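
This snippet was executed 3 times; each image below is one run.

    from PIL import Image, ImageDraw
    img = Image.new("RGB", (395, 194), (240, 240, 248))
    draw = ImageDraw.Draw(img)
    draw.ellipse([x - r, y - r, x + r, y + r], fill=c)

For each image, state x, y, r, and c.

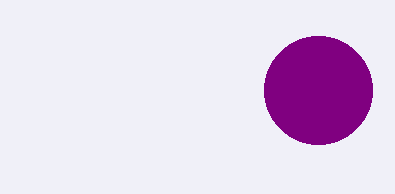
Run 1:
x = 318
y = 90
r = 54
c = 'purple'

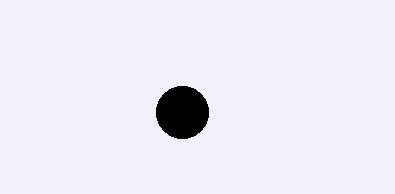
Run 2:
x = 182, y = 112, r = 26, c = 'black'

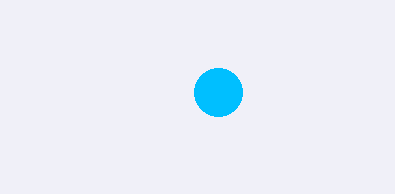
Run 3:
x = 218
y = 92
r = 24
c = 'deepskyblue'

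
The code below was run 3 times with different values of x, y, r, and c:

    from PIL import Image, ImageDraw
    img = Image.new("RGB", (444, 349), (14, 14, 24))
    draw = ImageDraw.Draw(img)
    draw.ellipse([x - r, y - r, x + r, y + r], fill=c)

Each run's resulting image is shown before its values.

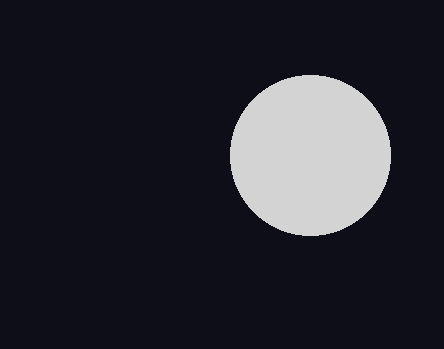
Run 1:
x = 310; y = 155; r = 80; c = 'lightgray'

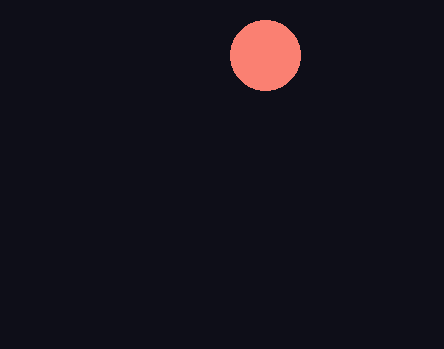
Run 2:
x = 265; y = 55; r = 35; c = 'salmon'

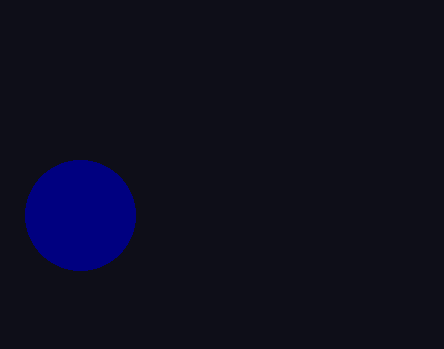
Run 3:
x = 80
y = 215
r = 55
c = 'navy'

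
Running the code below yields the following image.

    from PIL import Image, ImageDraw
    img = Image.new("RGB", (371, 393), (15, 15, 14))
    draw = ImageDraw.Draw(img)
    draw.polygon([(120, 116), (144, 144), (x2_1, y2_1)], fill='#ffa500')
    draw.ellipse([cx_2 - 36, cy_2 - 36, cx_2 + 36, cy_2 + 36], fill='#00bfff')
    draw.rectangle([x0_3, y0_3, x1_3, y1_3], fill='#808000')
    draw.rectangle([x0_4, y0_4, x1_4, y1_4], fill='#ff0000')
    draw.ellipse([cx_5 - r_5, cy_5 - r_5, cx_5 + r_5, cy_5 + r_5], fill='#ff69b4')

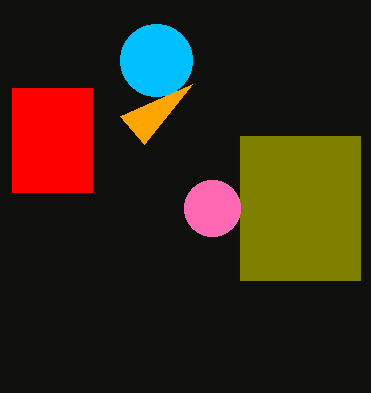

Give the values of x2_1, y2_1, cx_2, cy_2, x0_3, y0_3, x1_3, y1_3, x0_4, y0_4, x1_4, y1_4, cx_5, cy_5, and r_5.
x2_1 = 192
y2_1 = 84
cx_2 = 156
cy_2 = 60
x0_3 = 240
y0_3 = 136
x1_3 = 360
y1_3 = 280
x0_4 = 12
y0_4 = 88
x1_4 = 92
y1_4 = 192
cx_5 = 212
cy_5 = 208
r_5 = 28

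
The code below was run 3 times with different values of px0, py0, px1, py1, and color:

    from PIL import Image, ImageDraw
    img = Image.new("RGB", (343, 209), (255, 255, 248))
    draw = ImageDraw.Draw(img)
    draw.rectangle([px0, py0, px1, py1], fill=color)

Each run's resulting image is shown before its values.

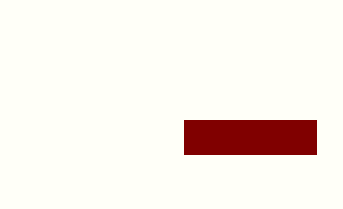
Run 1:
px0 = 184; py0 = 120; px1 = 316; py1 = 154; color = 'maroon'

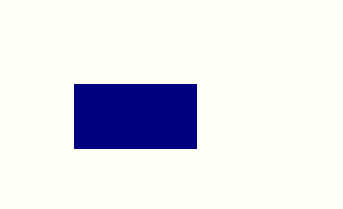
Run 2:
px0 = 74; py0 = 84; px1 = 196; py1 = 148; color = 'navy'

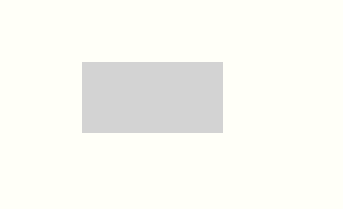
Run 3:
px0 = 82
py0 = 62
px1 = 222
py1 = 132
color = 'lightgray'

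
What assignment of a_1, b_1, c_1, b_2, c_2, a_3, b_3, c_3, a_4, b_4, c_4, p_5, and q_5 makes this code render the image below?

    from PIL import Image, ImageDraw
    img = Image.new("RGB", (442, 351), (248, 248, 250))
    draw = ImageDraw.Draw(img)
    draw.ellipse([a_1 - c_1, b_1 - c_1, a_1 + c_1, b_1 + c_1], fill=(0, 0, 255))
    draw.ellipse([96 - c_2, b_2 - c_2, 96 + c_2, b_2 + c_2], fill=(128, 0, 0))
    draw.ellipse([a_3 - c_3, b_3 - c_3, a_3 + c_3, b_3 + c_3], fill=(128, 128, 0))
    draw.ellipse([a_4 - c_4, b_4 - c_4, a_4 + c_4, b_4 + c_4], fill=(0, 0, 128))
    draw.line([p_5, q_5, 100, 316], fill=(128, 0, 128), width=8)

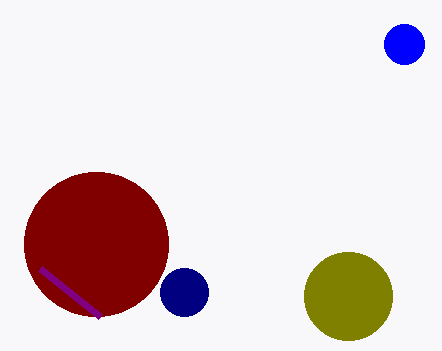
a_1 = 404, b_1 = 44, c_1 = 20, b_2 = 244, c_2 = 72, a_3 = 348, b_3 = 296, c_3 = 44, a_4 = 184, b_4 = 292, c_4 = 24, p_5 = 40, q_5 = 268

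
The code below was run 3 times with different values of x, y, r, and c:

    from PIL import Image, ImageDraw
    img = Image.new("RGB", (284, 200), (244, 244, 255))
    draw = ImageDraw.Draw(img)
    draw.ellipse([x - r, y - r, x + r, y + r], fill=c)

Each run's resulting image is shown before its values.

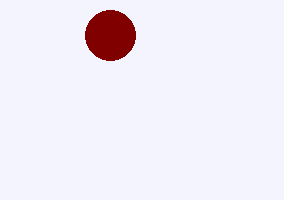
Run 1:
x = 110
y = 35
r = 25
c = 'maroon'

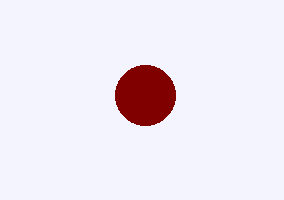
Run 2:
x = 145
y = 95
r = 30
c = 'maroon'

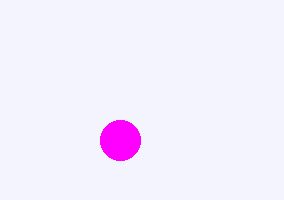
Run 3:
x = 120; y = 140; r = 20; c = 'magenta'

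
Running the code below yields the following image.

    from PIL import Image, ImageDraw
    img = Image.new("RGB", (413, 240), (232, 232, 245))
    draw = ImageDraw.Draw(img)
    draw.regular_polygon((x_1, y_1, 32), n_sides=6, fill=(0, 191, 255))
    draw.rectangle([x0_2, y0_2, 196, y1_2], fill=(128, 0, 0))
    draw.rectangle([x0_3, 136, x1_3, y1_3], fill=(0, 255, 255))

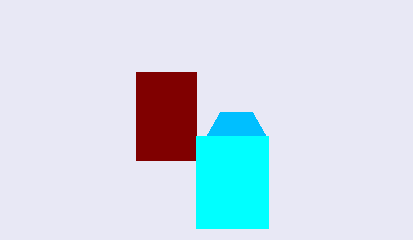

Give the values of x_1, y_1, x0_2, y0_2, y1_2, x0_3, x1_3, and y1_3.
x_1 = 236; y_1 = 140; x0_2 = 136; y0_2 = 72; y1_2 = 160; x0_3 = 196; x1_3 = 268; y1_3 = 228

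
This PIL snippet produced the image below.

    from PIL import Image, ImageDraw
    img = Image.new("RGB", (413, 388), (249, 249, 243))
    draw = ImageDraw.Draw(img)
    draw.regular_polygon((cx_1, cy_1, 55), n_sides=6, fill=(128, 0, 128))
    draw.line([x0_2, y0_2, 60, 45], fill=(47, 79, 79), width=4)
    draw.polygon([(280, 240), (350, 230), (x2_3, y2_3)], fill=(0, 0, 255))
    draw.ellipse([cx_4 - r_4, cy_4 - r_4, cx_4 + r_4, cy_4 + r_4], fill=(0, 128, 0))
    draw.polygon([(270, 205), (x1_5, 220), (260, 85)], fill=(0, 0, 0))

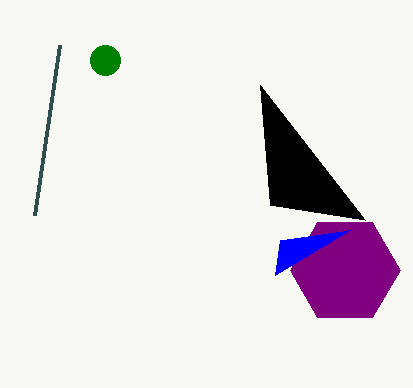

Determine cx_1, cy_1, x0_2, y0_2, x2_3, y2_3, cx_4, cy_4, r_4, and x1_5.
cx_1 = 345; cy_1 = 270; x0_2 = 35; y0_2 = 215; x2_3 = 275; y2_3 = 275; cx_4 = 105; cy_4 = 60; r_4 = 15; x1_5 = 365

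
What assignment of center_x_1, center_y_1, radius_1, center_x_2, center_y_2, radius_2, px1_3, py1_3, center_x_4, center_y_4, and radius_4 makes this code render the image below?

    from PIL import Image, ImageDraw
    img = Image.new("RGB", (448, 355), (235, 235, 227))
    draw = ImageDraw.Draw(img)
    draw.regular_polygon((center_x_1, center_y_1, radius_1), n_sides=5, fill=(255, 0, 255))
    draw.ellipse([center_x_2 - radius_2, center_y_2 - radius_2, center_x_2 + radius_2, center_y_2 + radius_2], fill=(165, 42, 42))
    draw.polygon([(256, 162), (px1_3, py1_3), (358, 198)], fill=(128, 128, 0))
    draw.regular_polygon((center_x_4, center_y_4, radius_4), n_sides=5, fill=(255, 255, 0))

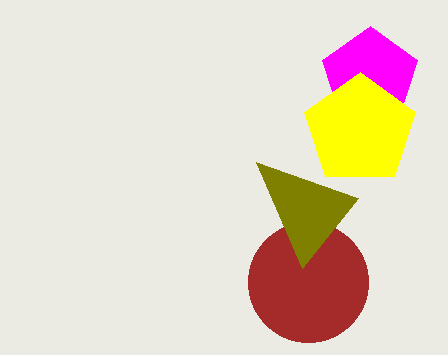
center_x_1 = 370; center_y_1 = 76; radius_1 = 50; center_x_2 = 308; center_y_2 = 282; radius_2 = 60; px1_3 = 302; py1_3 = 268; center_x_4 = 360; center_y_4 = 130; radius_4 = 58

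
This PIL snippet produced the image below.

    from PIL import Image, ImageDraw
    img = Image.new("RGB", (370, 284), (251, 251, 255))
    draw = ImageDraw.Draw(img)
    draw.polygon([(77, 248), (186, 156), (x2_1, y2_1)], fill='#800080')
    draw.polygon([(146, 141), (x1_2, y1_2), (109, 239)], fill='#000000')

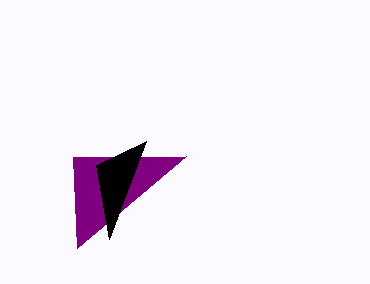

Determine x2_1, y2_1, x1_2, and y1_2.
x2_1 = 73; y2_1 = 157; x1_2 = 96; y1_2 = 165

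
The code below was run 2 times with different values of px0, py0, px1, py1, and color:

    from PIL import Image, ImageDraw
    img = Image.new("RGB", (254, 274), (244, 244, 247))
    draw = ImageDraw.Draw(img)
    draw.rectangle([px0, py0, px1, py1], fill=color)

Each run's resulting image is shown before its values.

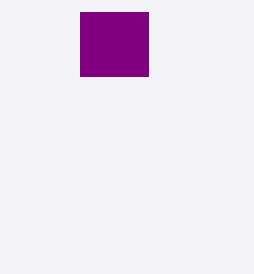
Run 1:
px0 = 80; py0 = 12; px1 = 148; py1 = 76; color = 'purple'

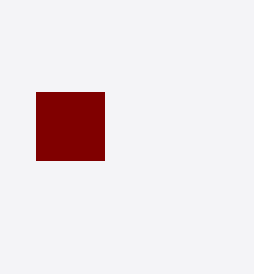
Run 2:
px0 = 36, py0 = 92, px1 = 104, py1 = 160, color = 'maroon'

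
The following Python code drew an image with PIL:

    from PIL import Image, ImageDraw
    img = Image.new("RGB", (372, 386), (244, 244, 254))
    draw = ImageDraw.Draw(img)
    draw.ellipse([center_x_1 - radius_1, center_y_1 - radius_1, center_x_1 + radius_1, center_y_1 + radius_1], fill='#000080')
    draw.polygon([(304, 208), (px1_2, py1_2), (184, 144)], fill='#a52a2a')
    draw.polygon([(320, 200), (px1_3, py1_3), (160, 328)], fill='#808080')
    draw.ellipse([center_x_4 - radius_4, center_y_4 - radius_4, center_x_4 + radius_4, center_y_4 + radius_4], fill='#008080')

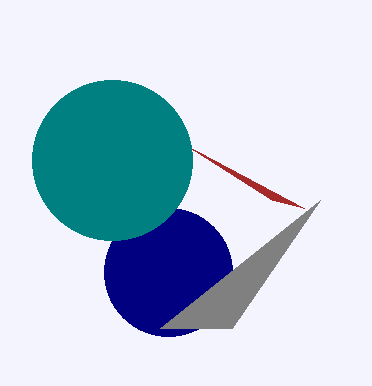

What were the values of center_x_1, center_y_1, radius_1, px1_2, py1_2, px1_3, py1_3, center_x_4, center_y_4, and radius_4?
center_x_1 = 168; center_y_1 = 272; radius_1 = 64; px1_2 = 272; py1_2 = 200; px1_3 = 232; py1_3 = 328; center_x_4 = 112; center_y_4 = 160; radius_4 = 80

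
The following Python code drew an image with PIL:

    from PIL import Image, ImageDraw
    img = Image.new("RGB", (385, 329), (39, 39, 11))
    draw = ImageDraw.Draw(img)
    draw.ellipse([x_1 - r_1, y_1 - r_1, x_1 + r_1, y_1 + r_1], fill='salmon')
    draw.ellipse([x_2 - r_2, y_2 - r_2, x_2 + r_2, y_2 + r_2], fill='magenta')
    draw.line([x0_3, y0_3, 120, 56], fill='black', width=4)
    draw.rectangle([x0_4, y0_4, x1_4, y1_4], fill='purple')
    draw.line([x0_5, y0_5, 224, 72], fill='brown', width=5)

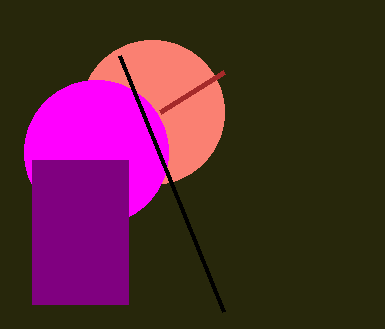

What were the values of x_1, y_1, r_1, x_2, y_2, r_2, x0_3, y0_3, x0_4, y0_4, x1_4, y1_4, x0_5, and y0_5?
x_1 = 152; y_1 = 112; r_1 = 72; x_2 = 96; y_2 = 152; r_2 = 72; x0_3 = 224; y0_3 = 312; x0_4 = 32; y0_4 = 160; x1_4 = 128; y1_4 = 304; x0_5 = 160; y0_5 = 112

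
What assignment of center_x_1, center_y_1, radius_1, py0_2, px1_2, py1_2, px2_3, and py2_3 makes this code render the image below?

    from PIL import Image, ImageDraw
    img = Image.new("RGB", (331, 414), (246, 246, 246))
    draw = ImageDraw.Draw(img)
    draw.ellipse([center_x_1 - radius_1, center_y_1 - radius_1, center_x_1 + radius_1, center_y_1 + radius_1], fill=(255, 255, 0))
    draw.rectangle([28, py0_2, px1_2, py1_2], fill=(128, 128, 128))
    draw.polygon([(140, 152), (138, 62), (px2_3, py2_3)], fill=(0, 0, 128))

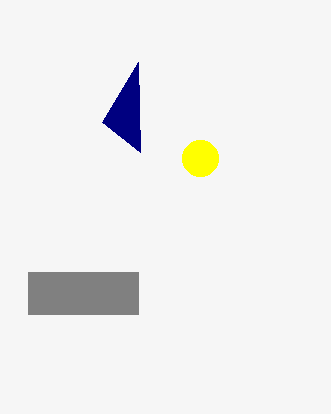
center_x_1 = 200
center_y_1 = 158
radius_1 = 18
py0_2 = 272
px1_2 = 138
py1_2 = 314
px2_3 = 102
py2_3 = 122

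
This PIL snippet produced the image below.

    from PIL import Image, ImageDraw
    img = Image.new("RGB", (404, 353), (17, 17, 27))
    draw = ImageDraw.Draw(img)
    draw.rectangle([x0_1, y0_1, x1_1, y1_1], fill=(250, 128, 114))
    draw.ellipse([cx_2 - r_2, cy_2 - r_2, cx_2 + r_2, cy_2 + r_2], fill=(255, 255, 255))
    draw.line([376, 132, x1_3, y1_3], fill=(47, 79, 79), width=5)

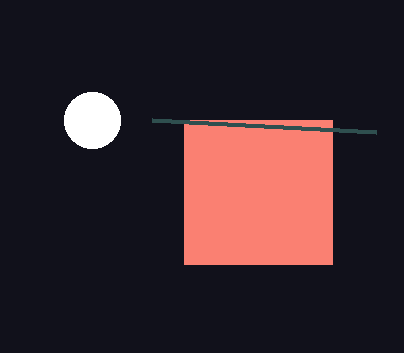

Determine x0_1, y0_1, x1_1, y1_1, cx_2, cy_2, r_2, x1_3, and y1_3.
x0_1 = 184, y0_1 = 120, x1_1 = 332, y1_1 = 264, cx_2 = 92, cy_2 = 120, r_2 = 28, x1_3 = 152, y1_3 = 120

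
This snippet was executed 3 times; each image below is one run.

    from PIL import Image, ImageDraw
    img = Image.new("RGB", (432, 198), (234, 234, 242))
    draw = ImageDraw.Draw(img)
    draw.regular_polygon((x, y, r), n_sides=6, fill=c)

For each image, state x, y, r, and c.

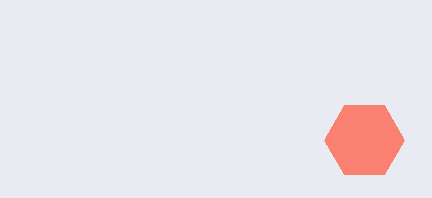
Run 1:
x = 364, y = 140, r = 40, c = 'salmon'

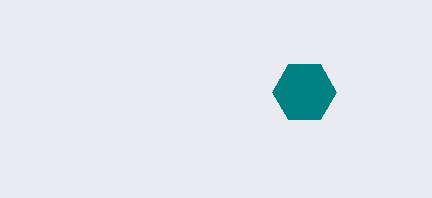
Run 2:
x = 304
y = 92
r = 32
c = 'teal'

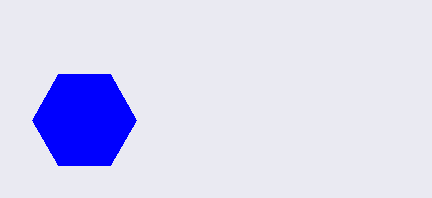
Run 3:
x = 84
y = 120
r = 52
c = 'blue'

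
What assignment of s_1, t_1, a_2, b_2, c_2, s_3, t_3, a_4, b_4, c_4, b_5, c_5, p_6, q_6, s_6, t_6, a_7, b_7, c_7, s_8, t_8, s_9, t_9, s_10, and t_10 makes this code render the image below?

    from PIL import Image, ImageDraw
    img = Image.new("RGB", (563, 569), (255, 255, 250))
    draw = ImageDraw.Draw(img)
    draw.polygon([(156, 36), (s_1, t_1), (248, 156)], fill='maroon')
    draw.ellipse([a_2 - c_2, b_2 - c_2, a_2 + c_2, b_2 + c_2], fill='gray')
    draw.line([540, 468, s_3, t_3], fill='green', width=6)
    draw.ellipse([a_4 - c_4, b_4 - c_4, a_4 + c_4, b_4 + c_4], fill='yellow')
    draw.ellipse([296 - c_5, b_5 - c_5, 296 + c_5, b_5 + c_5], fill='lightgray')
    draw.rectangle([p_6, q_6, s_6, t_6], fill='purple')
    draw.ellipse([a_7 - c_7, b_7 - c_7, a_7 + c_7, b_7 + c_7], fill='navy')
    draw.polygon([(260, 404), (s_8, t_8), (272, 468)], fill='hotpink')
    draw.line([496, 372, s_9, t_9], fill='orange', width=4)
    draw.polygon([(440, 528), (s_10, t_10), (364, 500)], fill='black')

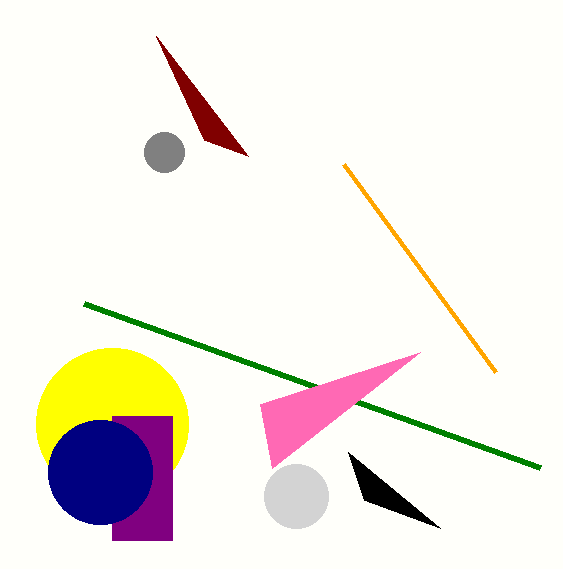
s_1 = 204; t_1 = 140; a_2 = 164; b_2 = 152; c_2 = 20; s_3 = 84; t_3 = 304; a_4 = 112; b_4 = 424; c_4 = 76; b_5 = 496; c_5 = 32; p_6 = 112; q_6 = 416; s_6 = 172; t_6 = 540; a_7 = 100; b_7 = 472; c_7 = 52; s_8 = 420; t_8 = 352; s_9 = 344; t_9 = 164; s_10 = 348; t_10 = 452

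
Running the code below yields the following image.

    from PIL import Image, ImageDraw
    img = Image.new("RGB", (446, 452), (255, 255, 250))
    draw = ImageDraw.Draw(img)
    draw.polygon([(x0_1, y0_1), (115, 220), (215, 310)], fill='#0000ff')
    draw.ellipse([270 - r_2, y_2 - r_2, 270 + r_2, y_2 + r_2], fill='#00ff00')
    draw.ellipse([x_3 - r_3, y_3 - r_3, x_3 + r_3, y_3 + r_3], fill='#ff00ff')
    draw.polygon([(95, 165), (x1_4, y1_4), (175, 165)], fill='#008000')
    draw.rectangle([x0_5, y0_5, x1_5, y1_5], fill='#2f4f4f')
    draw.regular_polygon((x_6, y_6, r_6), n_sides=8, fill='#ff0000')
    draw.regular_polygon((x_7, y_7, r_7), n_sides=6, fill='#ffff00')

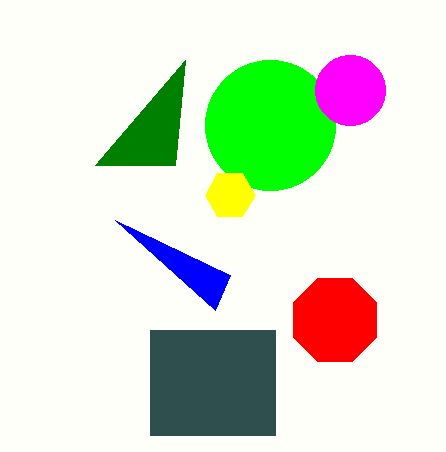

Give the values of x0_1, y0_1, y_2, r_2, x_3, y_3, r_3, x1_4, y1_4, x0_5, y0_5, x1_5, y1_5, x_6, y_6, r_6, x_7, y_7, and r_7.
x0_1 = 230
y0_1 = 275
y_2 = 125
r_2 = 65
x_3 = 350
y_3 = 90
r_3 = 35
x1_4 = 185
y1_4 = 60
x0_5 = 150
y0_5 = 330
x1_5 = 275
y1_5 = 435
x_6 = 335
y_6 = 320
r_6 = 45
x_7 = 230
y_7 = 195
r_7 = 25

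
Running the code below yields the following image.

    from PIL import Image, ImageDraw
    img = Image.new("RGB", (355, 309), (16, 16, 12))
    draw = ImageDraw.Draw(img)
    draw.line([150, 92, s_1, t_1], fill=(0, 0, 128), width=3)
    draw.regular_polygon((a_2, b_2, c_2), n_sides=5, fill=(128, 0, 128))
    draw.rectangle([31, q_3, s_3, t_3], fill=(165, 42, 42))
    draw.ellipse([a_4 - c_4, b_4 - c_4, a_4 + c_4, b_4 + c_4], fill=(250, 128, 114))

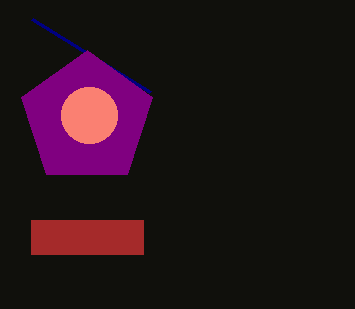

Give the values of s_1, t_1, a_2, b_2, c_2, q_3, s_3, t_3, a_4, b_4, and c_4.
s_1 = 32; t_1 = 19; a_2 = 87; b_2 = 119; c_2 = 69; q_3 = 220; s_3 = 143; t_3 = 254; a_4 = 89; b_4 = 115; c_4 = 28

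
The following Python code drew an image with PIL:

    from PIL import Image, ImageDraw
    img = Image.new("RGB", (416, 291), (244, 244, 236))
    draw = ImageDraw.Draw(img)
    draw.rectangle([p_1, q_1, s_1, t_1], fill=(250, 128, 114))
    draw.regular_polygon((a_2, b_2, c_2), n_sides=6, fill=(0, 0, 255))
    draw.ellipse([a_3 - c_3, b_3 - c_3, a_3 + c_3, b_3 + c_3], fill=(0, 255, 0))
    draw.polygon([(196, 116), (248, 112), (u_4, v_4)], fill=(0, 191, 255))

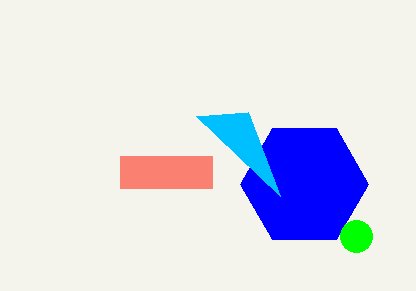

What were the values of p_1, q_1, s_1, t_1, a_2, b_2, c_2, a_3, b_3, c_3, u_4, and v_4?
p_1 = 120, q_1 = 156, s_1 = 212, t_1 = 188, a_2 = 304, b_2 = 184, c_2 = 64, a_3 = 356, b_3 = 236, c_3 = 16, u_4 = 280, v_4 = 196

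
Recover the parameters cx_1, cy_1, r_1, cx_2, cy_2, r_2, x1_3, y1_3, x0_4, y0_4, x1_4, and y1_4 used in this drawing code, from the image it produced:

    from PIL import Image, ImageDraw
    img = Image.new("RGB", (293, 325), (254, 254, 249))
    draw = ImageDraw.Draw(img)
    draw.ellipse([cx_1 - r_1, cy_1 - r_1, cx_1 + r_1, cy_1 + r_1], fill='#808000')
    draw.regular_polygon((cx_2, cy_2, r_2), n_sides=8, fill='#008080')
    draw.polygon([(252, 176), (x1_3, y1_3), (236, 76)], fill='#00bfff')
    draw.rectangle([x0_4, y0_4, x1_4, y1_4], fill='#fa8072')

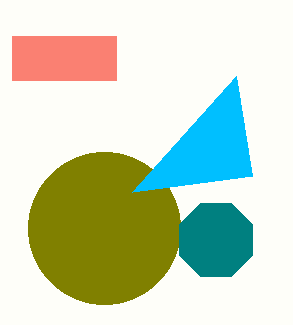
cx_1 = 104; cy_1 = 228; r_1 = 76; cx_2 = 216; cy_2 = 240; r_2 = 40; x1_3 = 132; y1_3 = 192; x0_4 = 12; y0_4 = 36; x1_4 = 116; y1_4 = 80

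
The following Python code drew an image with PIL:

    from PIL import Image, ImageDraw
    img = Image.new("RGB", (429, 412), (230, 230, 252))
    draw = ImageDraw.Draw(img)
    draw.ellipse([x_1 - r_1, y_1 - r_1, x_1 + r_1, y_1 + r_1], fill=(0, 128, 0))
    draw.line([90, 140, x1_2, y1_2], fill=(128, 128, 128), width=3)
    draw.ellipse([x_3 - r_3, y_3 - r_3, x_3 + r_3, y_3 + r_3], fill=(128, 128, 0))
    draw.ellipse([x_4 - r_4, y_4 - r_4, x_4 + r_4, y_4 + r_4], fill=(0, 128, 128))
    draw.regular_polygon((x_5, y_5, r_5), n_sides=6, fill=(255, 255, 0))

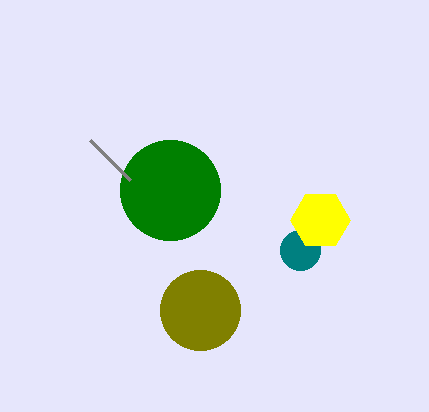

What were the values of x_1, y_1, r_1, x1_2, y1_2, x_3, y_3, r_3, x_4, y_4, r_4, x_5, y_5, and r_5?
x_1 = 170
y_1 = 190
r_1 = 50
x1_2 = 130
y1_2 = 180
x_3 = 200
y_3 = 310
r_3 = 40
x_4 = 300
y_4 = 250
r_4 = 20
x_5 = 320
y_5 = 220
r_5 = 30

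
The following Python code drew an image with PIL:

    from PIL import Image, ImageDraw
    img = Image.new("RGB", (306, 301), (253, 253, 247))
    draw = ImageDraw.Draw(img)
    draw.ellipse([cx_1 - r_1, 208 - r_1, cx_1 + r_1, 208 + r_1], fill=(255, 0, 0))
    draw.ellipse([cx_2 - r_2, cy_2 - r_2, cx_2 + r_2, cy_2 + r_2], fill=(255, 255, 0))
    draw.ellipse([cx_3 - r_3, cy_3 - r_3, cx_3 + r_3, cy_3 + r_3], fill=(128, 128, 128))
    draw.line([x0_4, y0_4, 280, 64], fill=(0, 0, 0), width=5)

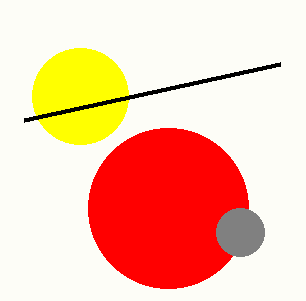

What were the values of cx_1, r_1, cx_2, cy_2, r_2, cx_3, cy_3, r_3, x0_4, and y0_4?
cx_1 = 168
r_1 = 80
cx_2 = 80
cy_2 = 96
r_2 = 48
cx_3 = 240
cy_3 = 232
r_3 = 24
x0_4 = 24
y0_4 = 120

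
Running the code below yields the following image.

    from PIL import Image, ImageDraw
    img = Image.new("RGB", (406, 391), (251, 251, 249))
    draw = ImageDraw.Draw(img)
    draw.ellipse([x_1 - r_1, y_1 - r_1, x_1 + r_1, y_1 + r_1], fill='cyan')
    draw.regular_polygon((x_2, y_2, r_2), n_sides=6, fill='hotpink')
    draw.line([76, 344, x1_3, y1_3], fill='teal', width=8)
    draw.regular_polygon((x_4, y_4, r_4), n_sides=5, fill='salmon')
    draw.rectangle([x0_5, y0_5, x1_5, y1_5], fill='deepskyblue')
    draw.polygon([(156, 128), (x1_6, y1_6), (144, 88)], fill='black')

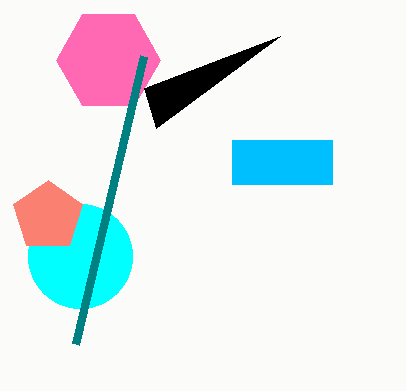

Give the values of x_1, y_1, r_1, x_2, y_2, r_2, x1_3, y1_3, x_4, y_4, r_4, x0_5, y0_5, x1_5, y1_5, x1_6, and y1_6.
x_1 = 80, y_1 = 256, r_1 = 52, x_2 = 108, y_2 = 60, r_2 = 52, x1_3 = 144, y1_3 = 56, x_4 = 48, y_4 = 216, r_4 = 36, x0_5 = 232, y0_5 = 140, x1_5 = 332, y1_5 = 184, x1_6 = 280, y1_6 = 36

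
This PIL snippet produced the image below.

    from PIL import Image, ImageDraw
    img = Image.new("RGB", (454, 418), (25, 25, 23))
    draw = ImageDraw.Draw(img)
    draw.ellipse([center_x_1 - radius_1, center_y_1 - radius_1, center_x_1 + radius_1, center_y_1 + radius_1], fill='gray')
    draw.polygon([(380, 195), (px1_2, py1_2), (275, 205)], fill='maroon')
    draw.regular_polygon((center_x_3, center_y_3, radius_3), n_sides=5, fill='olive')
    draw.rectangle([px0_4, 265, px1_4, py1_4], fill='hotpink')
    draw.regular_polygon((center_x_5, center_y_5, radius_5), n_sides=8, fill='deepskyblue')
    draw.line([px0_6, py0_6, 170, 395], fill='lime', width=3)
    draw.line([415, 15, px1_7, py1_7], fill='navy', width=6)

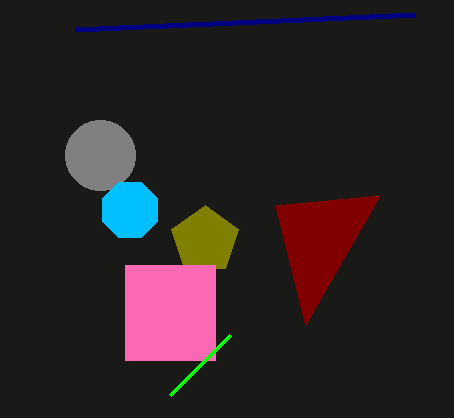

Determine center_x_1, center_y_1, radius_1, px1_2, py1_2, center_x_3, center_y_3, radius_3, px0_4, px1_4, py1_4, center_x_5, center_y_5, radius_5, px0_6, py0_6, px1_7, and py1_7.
center_x_1 = 100
center_y_1 = 155
radius_1 = 35
px1_2 = 305
py1_2 = 325
center_x_3 = 205
center_y_3 = 240
radius_3 = 35
px0_4 = 125
px1_4 = 215
py1_4 = 360
center_x_5 = 130
center_y_5 = 210
radius_5 = 30
px0_6 = 230
py0_6 = 335
px1_7 = 75
py1_7 = 30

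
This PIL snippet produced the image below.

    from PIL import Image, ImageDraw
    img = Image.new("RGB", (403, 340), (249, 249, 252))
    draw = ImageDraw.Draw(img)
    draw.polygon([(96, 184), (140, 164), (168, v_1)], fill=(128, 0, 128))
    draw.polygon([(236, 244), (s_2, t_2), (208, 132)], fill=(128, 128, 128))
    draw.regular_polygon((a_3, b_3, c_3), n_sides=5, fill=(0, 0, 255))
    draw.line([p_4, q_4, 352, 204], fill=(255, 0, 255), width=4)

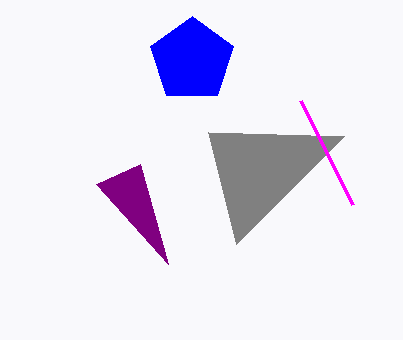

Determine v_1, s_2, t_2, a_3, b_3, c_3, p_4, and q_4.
v_1 = 264; s_2 = 344; t_2 = 136; a_3 = 192; b_3 = 60; c_3 = 44; p_4 = 300; q_4 = 100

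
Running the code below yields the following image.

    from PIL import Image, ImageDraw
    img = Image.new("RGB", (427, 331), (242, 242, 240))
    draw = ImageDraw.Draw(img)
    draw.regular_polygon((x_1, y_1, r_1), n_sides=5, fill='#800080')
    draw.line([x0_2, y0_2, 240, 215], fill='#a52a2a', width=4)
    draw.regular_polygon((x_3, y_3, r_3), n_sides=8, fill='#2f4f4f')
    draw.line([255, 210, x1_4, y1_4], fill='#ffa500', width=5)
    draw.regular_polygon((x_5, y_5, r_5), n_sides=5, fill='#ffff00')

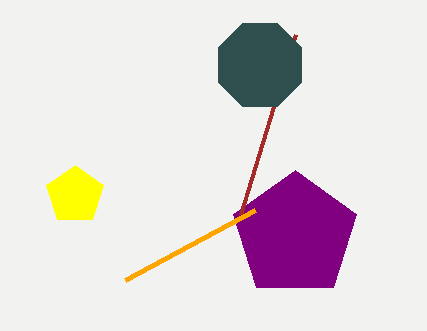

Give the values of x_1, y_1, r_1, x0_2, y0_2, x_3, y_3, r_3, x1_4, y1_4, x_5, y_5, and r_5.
x_1 = 295
y_1 = 235
r_1 = 65
x0_2 = 295
y0_2 = 35
x_3 = 260
y_3 = 65
r_3 = 45
x1_4 = 125
y1_4 = 280
x_5 = 75
y_5 = 195
r_5 = 30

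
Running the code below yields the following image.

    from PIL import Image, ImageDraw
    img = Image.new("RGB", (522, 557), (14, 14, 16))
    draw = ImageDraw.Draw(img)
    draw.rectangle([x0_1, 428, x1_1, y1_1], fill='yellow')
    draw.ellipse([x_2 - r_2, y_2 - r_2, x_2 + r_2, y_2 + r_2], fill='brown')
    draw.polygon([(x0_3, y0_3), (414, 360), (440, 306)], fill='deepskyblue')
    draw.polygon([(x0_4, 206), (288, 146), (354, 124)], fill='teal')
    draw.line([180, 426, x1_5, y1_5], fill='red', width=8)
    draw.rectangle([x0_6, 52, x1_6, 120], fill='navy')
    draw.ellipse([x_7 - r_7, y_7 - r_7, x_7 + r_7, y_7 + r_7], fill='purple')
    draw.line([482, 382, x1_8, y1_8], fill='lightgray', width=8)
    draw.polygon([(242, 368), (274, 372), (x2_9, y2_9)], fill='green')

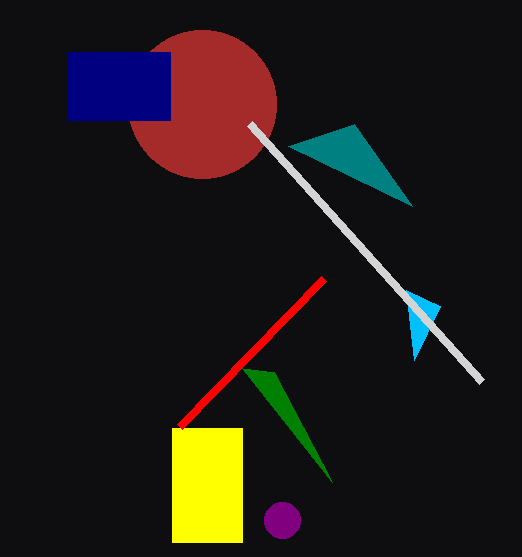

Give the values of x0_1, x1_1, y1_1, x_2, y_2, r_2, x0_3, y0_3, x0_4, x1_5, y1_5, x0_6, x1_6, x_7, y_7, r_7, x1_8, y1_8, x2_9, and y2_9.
x0_1 = 172; x1_1 = 242; y1_1 = 542; x_2 = 202; y_2 = 104; r_2 = 74; x0_3 = 406; y0_3 = 290; x0_4 = 412; x1_5 = 324; y1_5 = 278; x0_6 = 68; x1_6 = 170; x_7 = 282; y_7 = 520; r_7 = 18; x1_8 = 250; y1_8 = 124; x2_9 = 332; y2_9 = 482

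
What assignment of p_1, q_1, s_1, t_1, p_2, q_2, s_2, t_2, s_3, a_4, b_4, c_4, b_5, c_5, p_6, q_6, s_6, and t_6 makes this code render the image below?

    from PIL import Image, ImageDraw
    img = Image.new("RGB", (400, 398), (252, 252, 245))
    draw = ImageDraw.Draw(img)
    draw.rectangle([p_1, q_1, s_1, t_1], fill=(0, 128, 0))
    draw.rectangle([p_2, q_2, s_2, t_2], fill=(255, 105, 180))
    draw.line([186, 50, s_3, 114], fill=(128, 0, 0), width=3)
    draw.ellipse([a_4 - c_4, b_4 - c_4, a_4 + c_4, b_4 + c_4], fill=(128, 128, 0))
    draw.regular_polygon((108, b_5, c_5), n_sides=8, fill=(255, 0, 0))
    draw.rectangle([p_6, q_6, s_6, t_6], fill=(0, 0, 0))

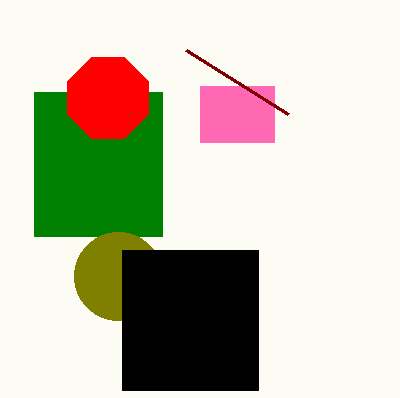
p_1 = 34, q_1 = 92, s_1 = 162, t_1 = 236, p_2 = 200, q_2 = 86, s_2 = 274, t_2 = 142, s_3 = 288, a_4 = 118, b_4 = 276, c_4 = 44, b_5 = 98, c_5 = 44, p_6 = 122, q_6 = 250, s_6 = 258, t_6 = 390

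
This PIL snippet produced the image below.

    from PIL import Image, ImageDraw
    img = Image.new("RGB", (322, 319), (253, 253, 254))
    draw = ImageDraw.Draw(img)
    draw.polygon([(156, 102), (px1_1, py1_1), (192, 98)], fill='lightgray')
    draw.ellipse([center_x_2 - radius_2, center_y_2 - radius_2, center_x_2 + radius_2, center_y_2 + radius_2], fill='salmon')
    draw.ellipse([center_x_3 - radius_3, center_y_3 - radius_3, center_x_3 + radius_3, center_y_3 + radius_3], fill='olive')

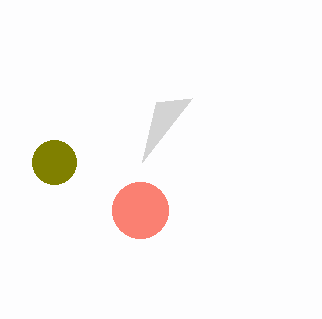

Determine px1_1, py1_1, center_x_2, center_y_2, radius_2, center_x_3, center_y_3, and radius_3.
px1_1 = 142, py1_1 = 162, center_x_2 = 140, center_y_2 = 210, radius_2 = 28, center_x_3 = 54, center_y_3 = 162, radius_3 = 22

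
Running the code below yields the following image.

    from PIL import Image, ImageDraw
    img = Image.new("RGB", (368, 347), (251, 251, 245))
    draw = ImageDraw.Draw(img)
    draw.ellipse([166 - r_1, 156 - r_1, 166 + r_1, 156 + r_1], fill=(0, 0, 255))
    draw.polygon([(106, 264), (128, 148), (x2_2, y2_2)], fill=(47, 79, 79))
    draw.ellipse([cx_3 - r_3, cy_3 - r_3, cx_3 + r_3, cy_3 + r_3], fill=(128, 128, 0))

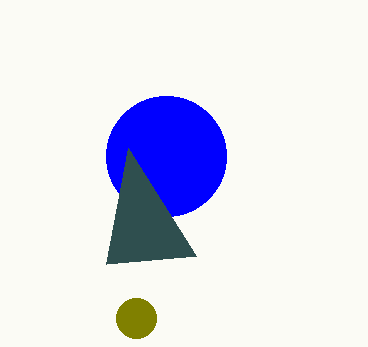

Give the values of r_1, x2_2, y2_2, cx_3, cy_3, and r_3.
r_1 = 60; x2_2 = 196; y2_2 = 256; cx_3 = 136; cy_3 = 318; r_3 = 20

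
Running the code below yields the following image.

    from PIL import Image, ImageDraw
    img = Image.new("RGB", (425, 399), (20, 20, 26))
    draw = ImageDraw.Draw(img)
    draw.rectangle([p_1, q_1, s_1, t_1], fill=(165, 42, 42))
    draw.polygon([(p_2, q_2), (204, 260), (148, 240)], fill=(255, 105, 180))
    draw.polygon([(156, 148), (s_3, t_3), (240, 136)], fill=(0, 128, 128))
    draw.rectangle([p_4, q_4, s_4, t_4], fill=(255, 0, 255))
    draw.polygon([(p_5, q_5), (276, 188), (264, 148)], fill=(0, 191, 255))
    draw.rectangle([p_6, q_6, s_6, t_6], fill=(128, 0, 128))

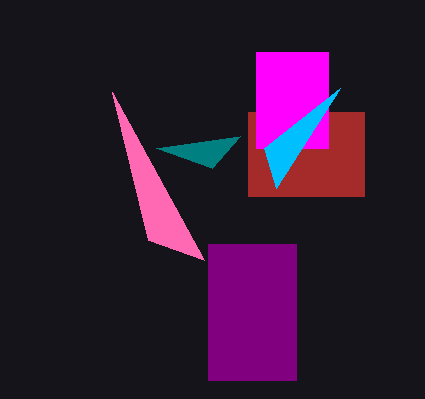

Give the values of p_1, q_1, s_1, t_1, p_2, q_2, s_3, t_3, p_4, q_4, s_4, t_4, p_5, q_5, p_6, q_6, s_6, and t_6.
p_1 = 248; q_1 = 112; s_1 = 364; t_1 = 196; p_2 = 112; q_2 = 92; s_3 = 212; t_3 = 168; p_4 = 256; q_4 = 52; s_4 = 328; t_4 = 148; p_5 = 340; q_5 = 88; p_6 = 208; q_6 = 244; s_6 = 296; t_6 = 380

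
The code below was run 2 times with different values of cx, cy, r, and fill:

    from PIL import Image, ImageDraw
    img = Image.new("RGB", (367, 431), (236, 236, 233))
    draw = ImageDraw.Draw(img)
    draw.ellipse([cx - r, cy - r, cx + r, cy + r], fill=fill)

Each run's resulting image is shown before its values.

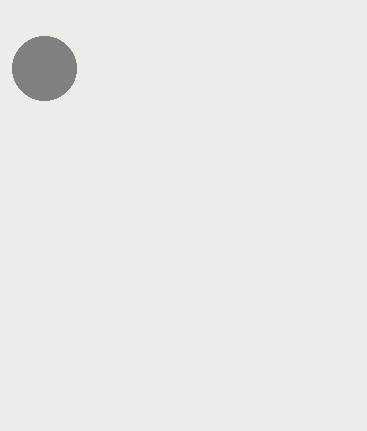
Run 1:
cx = 44, cy = 68, r = 32, fill = 'gray'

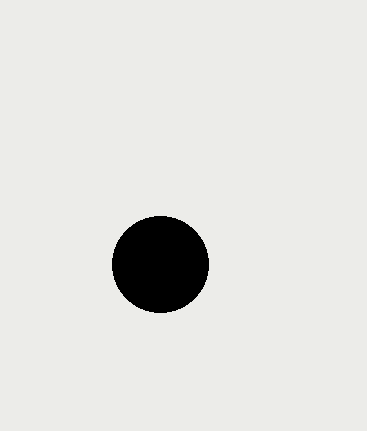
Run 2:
cx = 160
cy = 264
r = 48
fill = 'black'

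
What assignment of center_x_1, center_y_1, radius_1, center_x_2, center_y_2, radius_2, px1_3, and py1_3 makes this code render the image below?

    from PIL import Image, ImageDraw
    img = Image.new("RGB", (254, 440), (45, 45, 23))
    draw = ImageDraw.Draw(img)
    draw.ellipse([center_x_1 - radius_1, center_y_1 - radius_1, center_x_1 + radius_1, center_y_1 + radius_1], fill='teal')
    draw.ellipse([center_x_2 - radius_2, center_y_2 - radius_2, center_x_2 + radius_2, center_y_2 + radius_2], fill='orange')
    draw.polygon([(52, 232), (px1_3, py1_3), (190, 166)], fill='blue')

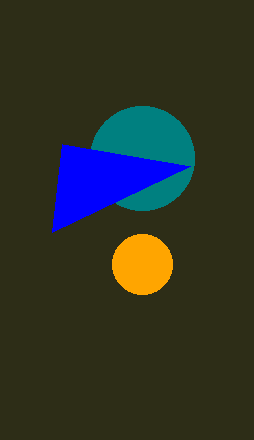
center_x_1 = 142
center_y_1 = 158
radius_1 = 52
center_x_2 = 142
center_y_2 = 264
radius_2 = 30
px1_3 = 62
py1_3 = 144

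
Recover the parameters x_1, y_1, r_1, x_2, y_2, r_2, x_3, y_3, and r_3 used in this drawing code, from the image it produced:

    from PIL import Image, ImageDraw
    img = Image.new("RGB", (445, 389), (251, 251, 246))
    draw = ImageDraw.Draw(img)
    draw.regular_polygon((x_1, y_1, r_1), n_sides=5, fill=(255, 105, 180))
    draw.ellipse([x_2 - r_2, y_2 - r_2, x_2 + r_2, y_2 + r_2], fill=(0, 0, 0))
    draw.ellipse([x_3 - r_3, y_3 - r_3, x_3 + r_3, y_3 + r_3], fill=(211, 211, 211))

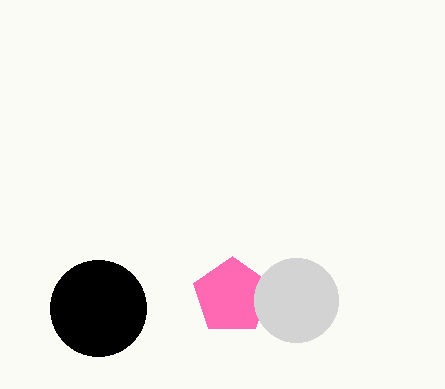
x_1 = 232, y_1 = 296, r_1 = 40, x_2 = 98, y_2 = 308, r_2 = 48, x_3 = 296, y_3 = 300, r_3 = 42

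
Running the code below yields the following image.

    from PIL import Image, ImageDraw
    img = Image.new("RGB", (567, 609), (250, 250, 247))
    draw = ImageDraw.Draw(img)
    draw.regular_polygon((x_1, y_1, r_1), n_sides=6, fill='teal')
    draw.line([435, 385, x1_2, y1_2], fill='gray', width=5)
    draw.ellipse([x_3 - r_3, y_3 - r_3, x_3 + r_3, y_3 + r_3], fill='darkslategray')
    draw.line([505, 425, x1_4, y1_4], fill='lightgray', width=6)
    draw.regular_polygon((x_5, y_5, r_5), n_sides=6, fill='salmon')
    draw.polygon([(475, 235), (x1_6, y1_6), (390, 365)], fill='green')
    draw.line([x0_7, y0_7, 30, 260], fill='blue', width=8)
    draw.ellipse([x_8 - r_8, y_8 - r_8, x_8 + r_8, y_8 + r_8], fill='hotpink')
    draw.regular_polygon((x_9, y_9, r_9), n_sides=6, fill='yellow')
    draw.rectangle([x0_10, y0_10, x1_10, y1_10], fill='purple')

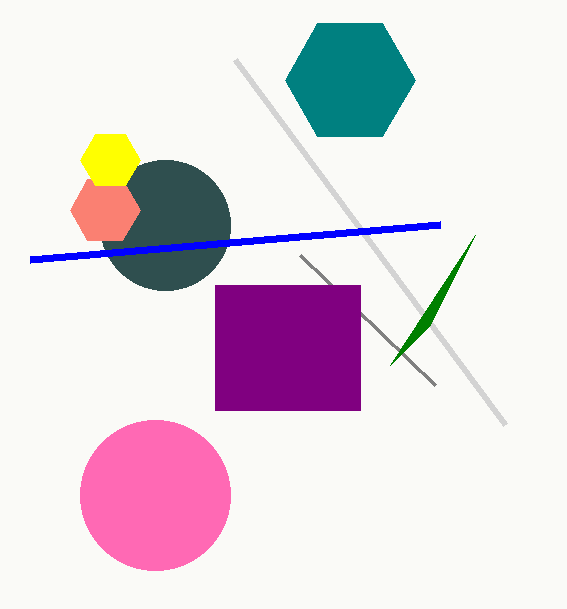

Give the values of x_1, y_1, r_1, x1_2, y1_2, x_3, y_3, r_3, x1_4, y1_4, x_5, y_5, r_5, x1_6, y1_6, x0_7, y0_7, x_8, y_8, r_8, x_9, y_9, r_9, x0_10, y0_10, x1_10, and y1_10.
x_1 = 350, y_1 = 80, r_1 = 65, x1_2 = 300, y1_2 = 255, x_3 = 165, y_3 = 225, r_3 = 65, x1_4 = 235, y1_4 = 60, x_5 = 105, y_5 = 210, r_5 = 35, x1_6 = 430, y1_6 = 325, x0_7 = 440, y0_7 = 225, x_8 = 155, y_8 = 495, r_8 = 75, x_9 = 110, y_9 = 160, r_9 = 30, x0_10 = 215, y0_10 = 285, x1_10 = 360, y1_10 = 410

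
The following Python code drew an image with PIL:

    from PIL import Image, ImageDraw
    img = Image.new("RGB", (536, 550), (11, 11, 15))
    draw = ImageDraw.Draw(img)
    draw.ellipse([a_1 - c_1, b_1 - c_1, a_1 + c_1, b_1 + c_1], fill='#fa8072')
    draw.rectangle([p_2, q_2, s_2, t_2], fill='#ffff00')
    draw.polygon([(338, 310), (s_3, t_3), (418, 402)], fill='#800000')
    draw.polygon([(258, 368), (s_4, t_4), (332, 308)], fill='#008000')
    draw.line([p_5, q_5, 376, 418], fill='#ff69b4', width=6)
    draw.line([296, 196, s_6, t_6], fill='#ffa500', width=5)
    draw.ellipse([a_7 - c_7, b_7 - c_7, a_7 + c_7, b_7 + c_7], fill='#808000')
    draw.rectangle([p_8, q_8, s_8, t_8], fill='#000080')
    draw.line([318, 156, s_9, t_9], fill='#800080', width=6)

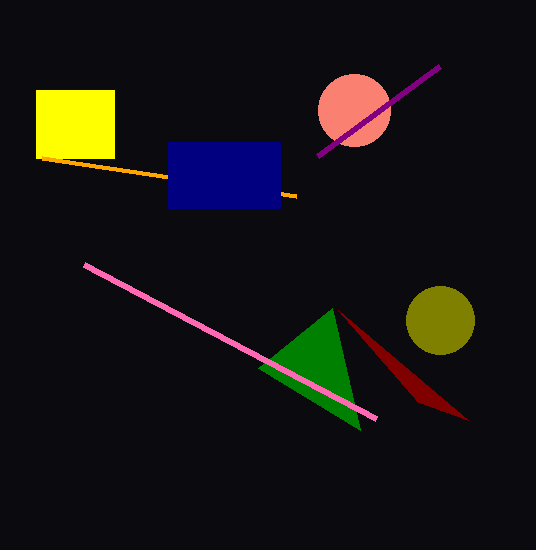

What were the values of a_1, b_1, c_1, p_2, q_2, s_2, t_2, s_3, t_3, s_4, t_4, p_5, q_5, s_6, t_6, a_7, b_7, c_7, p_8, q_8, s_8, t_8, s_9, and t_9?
a_1 = 354; b_1 = 110; c_1 = 36; p_2 = 36; q_2 = 90; s_2 = 114; t_2 = 158; s_3 = 468; t_3 = 420; s_4 = 360; t_4 = 430; p_5 = 84; q_5 = 264; s_6 = 42; t_6 = 158; a_7 = 440; b_7 = 320; c_7 = 34; p_8 = 168; q_8 = 142; s_8 = 280; t_8 = 208; s_9 = 440; t_9 = 66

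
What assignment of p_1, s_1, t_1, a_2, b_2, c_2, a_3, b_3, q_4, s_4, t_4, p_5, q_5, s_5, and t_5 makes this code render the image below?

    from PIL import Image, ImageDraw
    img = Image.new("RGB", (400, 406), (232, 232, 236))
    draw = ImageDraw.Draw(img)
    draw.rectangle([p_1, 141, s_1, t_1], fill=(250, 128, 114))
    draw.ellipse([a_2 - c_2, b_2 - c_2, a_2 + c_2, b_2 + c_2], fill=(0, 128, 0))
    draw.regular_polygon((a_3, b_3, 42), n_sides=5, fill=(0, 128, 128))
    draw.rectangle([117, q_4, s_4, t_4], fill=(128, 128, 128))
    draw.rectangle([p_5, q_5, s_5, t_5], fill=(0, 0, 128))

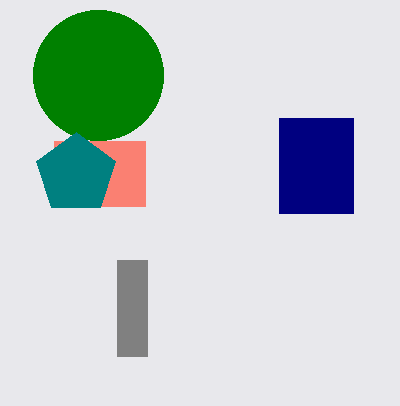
p_1 = 54, s_1 = 145, t_1 = 206, a_2 = 98, b_2 = 75, c_2 = 65, a_3 = 76, b_3 = 174, q_4 = 260, s_4 = 147, t_4 = 356, p_5 = 279, q_5 = 118, s_5 = 353, t_5 = 213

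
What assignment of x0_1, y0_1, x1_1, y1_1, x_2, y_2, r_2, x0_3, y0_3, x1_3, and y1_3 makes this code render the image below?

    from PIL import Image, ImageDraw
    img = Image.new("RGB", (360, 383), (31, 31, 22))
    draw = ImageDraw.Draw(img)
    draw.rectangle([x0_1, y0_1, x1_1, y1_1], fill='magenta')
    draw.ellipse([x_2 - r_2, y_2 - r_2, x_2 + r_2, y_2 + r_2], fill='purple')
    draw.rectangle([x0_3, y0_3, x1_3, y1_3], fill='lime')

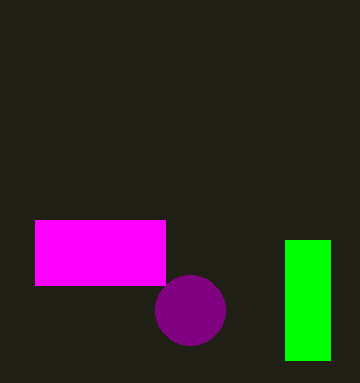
x0_1 = 35
y0_1 = 220
x1_1 = 165
y1_1 = 285
x_2 = 190
y_2 = 310
r_2 = 35
x0_3 = 285
y0_3 = 240
x1_3 = 330
y1_3 = 360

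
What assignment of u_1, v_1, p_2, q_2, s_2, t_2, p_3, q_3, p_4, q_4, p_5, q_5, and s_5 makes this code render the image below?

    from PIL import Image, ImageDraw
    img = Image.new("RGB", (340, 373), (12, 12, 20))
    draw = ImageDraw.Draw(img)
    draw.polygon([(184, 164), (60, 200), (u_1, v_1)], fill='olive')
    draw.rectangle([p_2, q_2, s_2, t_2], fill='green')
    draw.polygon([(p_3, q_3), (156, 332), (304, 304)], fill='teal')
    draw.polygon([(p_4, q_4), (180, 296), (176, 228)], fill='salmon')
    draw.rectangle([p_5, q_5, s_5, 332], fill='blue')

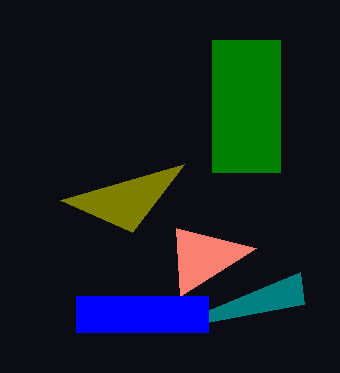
u_1 = 132
v_1 = 232
p_2 = 212
q_2 = 40
s_2 = 280
t_2 = 172
p_3 = 300
q_3 = 272
p_4 = 256
q_4 = 248
p_5 = 76
q_5 = 296
s_5 = 208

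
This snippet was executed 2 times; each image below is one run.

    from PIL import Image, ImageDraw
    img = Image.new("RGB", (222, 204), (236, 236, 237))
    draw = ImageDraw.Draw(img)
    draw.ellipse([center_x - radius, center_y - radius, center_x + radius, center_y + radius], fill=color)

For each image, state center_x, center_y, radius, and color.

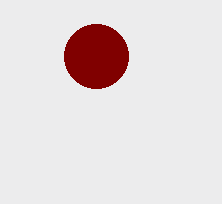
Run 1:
center_x = 96; center_y = 56; radius = 32; color = 'maroon'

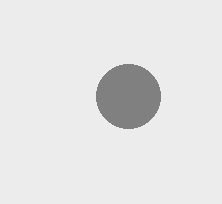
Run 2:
center_x = 128
center_y = 96
radius = 32
color = 'gray'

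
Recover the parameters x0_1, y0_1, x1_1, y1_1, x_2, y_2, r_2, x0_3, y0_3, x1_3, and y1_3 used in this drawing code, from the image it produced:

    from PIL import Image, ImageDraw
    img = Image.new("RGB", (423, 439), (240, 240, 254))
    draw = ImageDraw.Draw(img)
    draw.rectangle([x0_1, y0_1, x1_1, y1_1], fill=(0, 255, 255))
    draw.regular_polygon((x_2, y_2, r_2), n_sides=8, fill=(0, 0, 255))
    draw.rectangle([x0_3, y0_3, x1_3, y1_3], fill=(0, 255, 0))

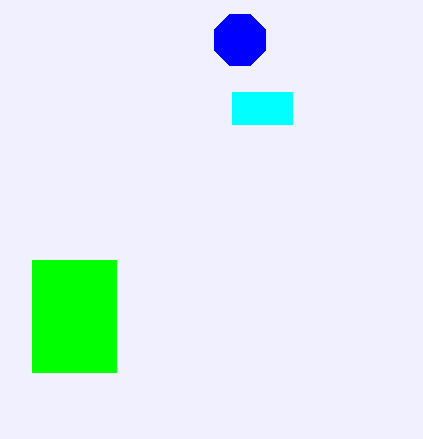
x0_1 = 232; y0_1 = 92; x1_1 = 292; y1_1 = 124; x_2 = 240; y_2 = 40; r_2 = 28; x0_3 = 32; y0_3 = 260; x1_3 = 116; y1_3 = 372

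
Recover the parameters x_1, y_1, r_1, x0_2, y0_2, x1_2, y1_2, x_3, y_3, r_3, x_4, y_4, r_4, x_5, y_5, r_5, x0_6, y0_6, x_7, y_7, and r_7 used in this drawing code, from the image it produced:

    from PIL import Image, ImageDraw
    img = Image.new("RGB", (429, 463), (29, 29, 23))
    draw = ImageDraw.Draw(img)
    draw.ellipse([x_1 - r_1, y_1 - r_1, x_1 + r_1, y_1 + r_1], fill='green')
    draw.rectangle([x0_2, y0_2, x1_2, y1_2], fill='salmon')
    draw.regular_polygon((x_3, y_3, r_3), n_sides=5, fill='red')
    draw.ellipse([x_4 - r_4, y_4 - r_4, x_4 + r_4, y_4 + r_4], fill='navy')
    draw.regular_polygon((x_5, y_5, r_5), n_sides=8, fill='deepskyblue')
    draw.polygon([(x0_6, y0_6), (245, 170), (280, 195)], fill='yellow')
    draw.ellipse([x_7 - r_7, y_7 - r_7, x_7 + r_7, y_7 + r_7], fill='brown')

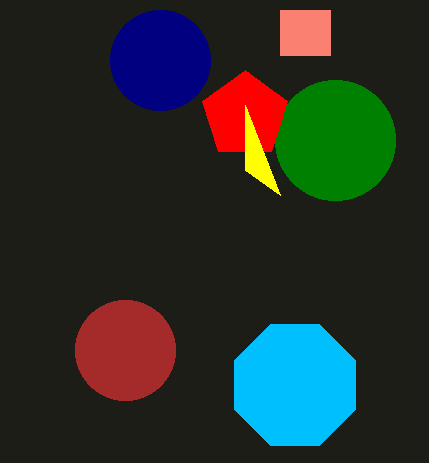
x_1 = 335; y_1 = 140; r_1 = 60; x0_2 = 280; y0_2 = 10; x1_2 = 330; y1_2 = 55; x_3 = 245; y_3 = 115; r_3 = 45; x_4 = 160; y_4 = 60; r_4 = 50; x_5 = 295; y_5 = 385; r_5 = 65; x0_6 = 245; y0_6 = 105; x_7 = 125; y_7 = 350; r_7 = 50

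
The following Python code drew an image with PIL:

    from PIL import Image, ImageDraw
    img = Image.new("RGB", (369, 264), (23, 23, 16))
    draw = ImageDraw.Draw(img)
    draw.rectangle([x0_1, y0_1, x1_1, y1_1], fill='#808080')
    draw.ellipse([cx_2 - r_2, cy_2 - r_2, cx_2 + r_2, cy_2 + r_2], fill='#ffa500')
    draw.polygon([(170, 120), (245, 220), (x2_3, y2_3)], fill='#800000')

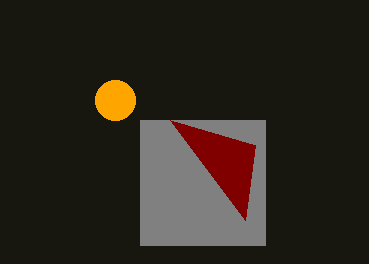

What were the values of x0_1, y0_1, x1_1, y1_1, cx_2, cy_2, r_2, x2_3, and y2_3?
x0_1 = 140, y0_1 = 120, x1_1 = 265, y1_1 = 245, cx_2 = 115, cy_2 = 100, r_2 = 20, x2_3 = 255, y2_3 = 145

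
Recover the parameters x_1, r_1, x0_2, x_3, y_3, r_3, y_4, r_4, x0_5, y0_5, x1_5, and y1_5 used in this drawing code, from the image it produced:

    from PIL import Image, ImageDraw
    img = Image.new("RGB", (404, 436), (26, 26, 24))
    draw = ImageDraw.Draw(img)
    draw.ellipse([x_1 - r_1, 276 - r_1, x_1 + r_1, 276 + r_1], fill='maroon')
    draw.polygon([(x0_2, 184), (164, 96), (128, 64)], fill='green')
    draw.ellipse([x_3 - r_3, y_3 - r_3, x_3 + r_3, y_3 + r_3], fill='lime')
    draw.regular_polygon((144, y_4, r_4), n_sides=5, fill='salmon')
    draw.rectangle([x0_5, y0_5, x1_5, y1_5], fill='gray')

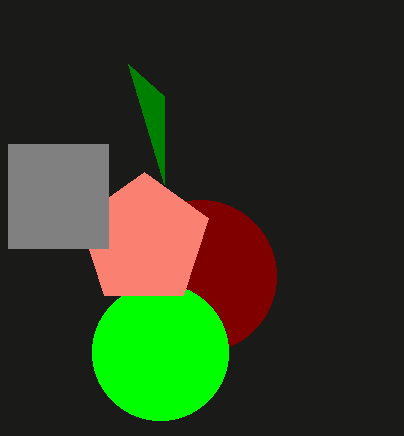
x_1 = 200, r_1 = 76, x0_2 = 164, x_3 = 160, y_3 = 352, r_3 = 68, y_4 = 240, r_4 = 68, x0_5 = 8, y0_5 = 144, x1_5 = 108, y1_5 = 248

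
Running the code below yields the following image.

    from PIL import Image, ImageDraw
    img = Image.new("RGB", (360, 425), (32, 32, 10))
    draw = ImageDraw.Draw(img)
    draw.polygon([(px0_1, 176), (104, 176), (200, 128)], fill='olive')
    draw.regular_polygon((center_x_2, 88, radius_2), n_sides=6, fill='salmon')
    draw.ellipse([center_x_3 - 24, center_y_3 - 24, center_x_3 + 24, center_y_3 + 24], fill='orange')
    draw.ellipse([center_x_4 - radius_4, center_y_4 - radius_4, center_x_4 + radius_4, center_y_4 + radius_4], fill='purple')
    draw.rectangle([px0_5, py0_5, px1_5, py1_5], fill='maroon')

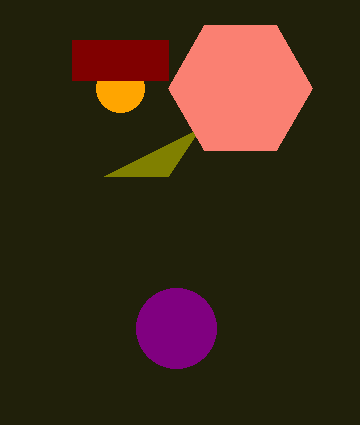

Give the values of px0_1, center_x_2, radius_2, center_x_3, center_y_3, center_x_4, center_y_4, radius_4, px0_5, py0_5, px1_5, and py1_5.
px0_1 = 168
center_x_2 = 240
radius_2 = 72
center_x_3 = 120
center_y_3 = 88
center_x_4 = 176
center_y_4 = 328
radius_4 = 40
px0_5 = 72
py0_5 = 40
px1_5 = 168
py1_5 = 80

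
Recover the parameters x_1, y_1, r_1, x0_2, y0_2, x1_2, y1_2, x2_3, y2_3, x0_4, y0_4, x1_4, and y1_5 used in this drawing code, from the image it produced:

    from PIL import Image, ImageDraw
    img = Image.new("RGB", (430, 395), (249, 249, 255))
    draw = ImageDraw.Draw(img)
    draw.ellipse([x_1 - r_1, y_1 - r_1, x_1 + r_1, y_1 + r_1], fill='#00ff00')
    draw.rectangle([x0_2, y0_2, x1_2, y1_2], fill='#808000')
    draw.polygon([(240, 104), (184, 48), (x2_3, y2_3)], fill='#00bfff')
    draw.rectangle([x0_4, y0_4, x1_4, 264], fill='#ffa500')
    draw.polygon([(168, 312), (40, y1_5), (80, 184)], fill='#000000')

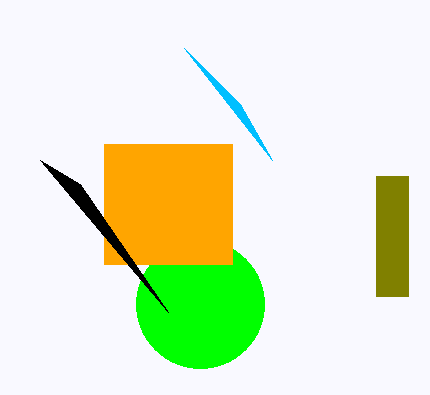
x_1 = 200, y_1 = 304, r_1 = 64, x0_2 = 376, y0_2 = 176, x1_2 = 408, y1_2 = 296, x2_3 = 272, y2_3 = 160, x0_4 = 104, y0_4 = 144, x1_4 = 232, y1_5 = 160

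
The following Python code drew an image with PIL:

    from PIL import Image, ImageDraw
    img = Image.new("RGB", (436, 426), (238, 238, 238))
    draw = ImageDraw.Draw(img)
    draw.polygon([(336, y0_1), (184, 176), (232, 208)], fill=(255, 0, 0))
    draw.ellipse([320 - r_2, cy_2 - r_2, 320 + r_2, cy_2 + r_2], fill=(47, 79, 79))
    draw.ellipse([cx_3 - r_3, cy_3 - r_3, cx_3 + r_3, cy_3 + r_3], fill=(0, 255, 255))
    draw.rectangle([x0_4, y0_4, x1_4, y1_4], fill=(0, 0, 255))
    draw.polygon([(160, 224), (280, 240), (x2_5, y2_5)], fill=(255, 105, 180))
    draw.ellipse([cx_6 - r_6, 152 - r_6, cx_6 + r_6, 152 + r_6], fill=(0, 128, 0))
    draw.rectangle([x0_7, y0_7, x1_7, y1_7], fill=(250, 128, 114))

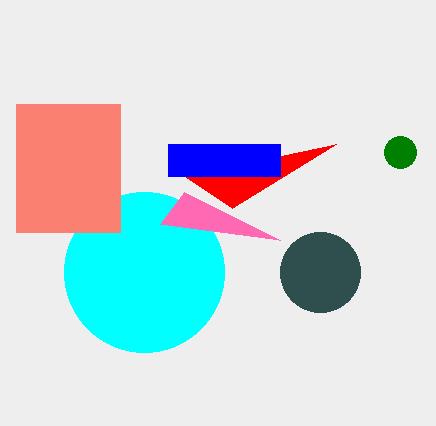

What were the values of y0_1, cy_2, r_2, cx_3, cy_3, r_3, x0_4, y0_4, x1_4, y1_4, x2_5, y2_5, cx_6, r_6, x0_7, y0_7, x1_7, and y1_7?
y0_1 = 144; cy_2 = 272; r_2 = 40; cx_3 = 144; cy_3 = 272; r_3 = 80; x0_4 = 168; y0_4 = 144; x1_4 = 280; y1_4 = 176; x2_5 = 184; y2_5 = 192; cx_6 = 400; r_6 = 16; x0_7 = 16; y0_7 = 104; x1_7 = 120; y1_7 = 232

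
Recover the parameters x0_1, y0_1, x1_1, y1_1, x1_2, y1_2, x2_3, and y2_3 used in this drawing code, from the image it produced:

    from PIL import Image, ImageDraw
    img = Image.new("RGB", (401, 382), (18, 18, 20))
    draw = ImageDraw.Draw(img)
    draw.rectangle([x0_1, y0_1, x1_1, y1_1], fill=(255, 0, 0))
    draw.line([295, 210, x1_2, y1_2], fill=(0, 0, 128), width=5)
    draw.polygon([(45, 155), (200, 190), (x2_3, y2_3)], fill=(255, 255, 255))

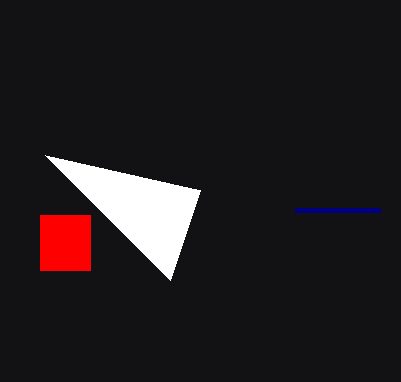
x0_1 = 40
y0_1 = 215
x1_1 = 90
y1_1 = 270
x1_2 = 380
y1_2 = 210
x2_3 = 170
y2_3 = 280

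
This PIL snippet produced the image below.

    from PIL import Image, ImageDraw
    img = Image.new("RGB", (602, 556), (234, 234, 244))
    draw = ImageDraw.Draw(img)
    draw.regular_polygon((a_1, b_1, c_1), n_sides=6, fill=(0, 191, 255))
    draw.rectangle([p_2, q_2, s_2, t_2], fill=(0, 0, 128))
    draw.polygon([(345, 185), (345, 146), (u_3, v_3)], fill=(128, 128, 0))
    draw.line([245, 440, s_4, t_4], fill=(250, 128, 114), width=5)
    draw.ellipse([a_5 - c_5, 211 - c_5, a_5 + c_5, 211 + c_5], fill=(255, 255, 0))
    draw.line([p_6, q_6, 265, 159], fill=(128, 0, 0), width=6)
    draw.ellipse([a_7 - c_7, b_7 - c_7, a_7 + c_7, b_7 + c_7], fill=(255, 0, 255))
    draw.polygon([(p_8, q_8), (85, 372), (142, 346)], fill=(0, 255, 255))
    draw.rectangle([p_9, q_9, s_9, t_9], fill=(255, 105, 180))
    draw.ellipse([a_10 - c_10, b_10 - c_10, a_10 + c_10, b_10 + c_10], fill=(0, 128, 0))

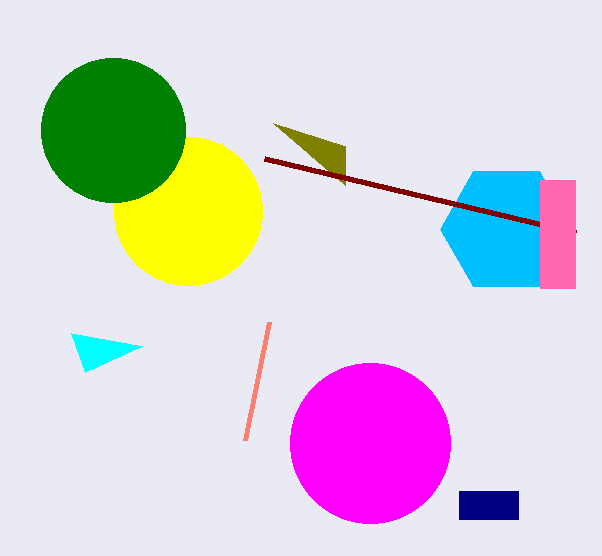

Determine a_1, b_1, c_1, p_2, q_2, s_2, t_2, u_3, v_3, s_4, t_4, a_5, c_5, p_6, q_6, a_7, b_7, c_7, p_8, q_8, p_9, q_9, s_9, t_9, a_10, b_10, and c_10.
a_1 = 506
b_1 = 229
c_1 = 66
p_2 = 459
q_2 = 491
s_2 = 518
t_2 = 519
u_3 = 273
v_3 = 123
s_4 = 269
t_4 = 322
a_5 = 188
c_5 = 74
p_6 = 576
q_6 = 233
a_7 = 370
b_7 = 443
c_7 = 80
p_8 = 71
q_8 = 333
p_9 = 540
q_9 = 180
s_9 = 575
t_9 = 288
a_10 = 113
b_10 = 130
c_10 = 72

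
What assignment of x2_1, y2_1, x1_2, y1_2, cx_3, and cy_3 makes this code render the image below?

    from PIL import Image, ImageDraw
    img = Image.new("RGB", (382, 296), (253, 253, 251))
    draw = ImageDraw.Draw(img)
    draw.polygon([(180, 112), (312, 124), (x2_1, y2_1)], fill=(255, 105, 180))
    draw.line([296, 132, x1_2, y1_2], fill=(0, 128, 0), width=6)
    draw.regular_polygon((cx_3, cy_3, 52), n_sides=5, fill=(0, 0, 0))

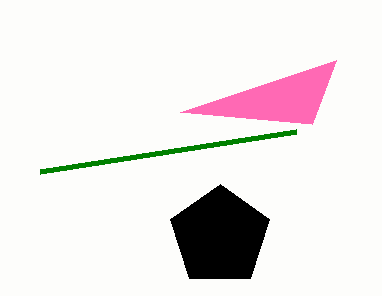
x2_1 = 336; y2_1 = 60; x1_2 = 40; y1_2 = 172; cx_3 = 220; cy_3 = 236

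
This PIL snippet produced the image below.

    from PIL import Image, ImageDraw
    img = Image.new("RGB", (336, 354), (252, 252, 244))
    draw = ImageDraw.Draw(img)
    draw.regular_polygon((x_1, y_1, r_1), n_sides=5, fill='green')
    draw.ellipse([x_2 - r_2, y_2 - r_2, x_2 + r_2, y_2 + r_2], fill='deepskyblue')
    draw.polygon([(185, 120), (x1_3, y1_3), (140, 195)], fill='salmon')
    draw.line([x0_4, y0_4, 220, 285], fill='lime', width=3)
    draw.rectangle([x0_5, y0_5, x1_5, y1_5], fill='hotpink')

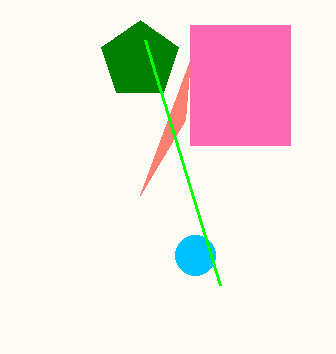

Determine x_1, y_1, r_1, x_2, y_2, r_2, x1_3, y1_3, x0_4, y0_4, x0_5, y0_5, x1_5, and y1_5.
x_1 = 140
y_1 = 60
r_1 = 40
x_2 = 195
y_2 = 255
r_2 = 20
x1_3 = 190
y1_3 = 60
x0_4 = 145
y0_4 = 40
x0_5 = 190
y0_5 = 25
x1_5 = 290
y1_5 = 145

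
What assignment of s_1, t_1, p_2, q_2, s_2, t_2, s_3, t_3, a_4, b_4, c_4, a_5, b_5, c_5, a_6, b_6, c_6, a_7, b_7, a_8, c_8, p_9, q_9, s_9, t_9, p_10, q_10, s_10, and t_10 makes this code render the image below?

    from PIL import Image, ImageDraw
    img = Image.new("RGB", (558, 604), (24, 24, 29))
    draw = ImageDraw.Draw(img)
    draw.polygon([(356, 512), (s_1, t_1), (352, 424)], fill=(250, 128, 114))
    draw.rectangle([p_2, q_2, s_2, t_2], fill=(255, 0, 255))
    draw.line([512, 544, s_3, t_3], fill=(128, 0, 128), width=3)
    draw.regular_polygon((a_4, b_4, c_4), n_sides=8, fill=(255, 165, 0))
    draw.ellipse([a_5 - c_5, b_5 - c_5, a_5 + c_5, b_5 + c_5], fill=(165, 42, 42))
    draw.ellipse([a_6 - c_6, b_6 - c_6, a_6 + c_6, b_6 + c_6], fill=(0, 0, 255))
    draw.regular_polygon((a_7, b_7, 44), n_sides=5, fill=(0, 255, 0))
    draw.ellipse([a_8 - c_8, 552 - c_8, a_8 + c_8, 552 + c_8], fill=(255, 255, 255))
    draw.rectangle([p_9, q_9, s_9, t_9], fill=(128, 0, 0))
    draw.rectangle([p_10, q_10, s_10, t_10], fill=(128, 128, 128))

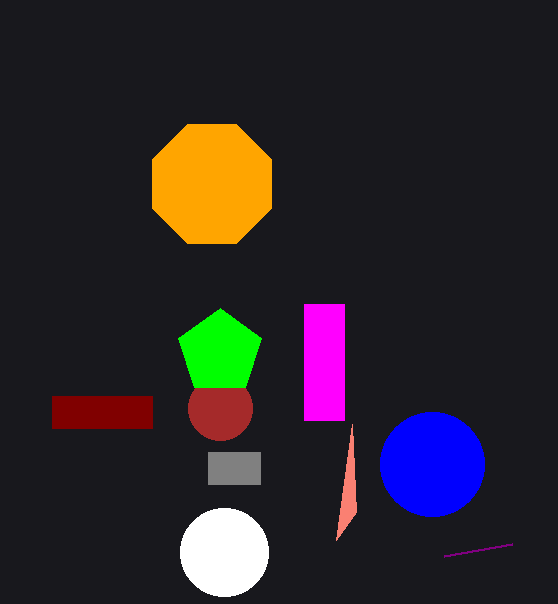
s_1 = 336
t_1 = 540
p_2 = 304
q_2 = 304
s_2 = 344
t_2 = 420
s_3 = 444
t_3 = 556
a_4 = 212
b_4 = 184
c_4 = 64
a_5 = 220
b_5 = 408
c_5 = 32
a_6 = 432
b_6 = 464
c_6 = 52
a_7 = 220
b_7 = 352
a_8 = 224
c_8 = 44
p_9 = 52
q_9 = 396
s_9 = 152
t_9 = 428
p_10 = 208
q_10 = 452
s_10 = 260
t_10 = 484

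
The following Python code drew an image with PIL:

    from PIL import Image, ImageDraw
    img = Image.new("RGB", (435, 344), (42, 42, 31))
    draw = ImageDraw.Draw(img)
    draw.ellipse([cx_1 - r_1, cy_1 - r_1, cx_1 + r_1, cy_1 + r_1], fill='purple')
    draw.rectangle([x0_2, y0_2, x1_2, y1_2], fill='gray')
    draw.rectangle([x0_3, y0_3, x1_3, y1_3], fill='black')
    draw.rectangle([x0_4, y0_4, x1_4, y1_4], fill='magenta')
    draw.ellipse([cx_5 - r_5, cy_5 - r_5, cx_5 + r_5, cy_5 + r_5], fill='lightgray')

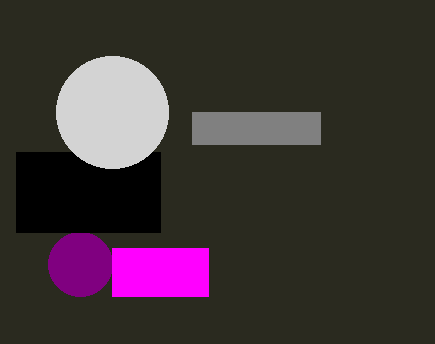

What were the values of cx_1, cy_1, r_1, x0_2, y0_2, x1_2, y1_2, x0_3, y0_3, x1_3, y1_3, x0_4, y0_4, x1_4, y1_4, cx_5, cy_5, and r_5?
cx_1 = 80
cy_1 = 264
r_1 = 32
x0_2 = 192
y0_2 = 112
x1_2 = 320
y1_2 = 144
x0_3 = 16
y0_3 = 152
x1_3 = 160
y1_3 = 232
x0_4 = 112
y0_4 = 248
x1_4 = 208
y1_4 = 296
cx_5 = 112
cy_5 = 112
r_5 = 56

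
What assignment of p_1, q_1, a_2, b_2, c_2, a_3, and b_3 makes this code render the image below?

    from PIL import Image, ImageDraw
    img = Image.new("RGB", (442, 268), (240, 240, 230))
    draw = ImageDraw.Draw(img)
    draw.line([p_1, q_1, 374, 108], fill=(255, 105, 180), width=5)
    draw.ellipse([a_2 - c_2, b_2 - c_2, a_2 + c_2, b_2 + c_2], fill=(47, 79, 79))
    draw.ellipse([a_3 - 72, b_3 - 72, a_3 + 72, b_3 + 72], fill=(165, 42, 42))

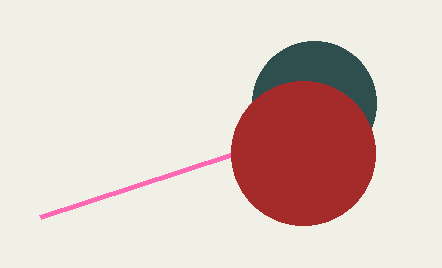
p_1 = 40, q_1 = 217, a_2 = 314, b_2 = 103, c_2 = 62, a_3 = 303, b_3 = 153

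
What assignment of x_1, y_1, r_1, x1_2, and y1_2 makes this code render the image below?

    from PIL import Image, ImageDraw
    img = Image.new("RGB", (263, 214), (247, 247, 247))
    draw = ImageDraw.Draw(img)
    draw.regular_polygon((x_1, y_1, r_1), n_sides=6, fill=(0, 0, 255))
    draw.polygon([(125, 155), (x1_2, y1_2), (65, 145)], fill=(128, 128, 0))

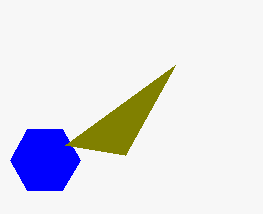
x_1 = 45
y_1 = 160
r_1 = 35
x1_2 = 175
y1_2 = 65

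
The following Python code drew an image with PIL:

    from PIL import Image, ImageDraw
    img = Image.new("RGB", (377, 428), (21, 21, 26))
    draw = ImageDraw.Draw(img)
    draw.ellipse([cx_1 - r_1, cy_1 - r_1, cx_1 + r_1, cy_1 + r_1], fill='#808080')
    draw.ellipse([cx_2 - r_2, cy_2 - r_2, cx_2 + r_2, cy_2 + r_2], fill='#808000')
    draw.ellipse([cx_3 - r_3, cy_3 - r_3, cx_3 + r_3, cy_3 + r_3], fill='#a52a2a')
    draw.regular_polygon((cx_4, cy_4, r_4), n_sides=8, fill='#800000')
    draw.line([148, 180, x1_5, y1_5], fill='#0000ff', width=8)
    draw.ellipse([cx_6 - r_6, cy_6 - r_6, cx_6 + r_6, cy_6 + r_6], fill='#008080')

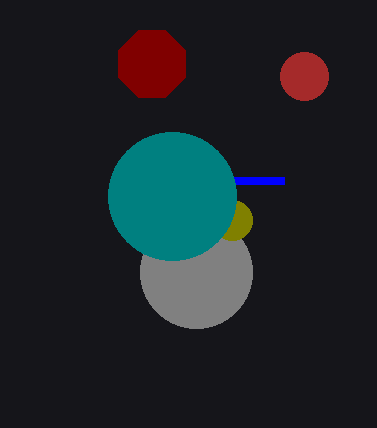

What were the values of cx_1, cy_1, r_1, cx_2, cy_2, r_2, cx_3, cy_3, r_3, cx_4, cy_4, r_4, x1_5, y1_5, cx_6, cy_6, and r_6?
cx_1 = 196, cy_1 = 272, r_1 = 56, cx_2 = 232, cy_2 = 220, r_2 = 20, cx_3 = 304, cy_3 = 76, r_3 = 24, cx_4 = 152, cy_4 = 64, r_4 = 36, x1_5 = 284, y1_5 = 180, cx_6 = 172, cy_6 = 196, r_6 = 64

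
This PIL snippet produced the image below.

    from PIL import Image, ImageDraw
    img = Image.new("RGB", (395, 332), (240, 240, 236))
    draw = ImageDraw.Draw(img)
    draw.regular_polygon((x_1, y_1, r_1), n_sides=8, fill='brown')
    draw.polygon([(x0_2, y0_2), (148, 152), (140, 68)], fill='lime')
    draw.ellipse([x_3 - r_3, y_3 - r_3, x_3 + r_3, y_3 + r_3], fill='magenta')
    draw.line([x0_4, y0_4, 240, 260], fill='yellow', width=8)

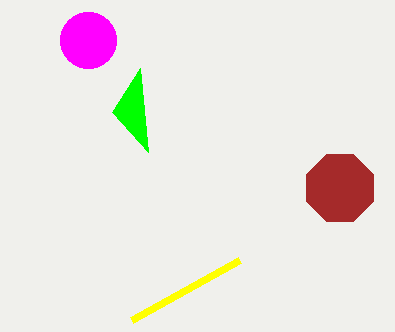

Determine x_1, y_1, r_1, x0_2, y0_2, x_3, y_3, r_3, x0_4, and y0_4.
x_1 = 340, y_1 = 188, r_1 = 36, x0_2 = 112, y0_2 = 112, x_3 = 88, y_3 = 40, r_3 = 28, x0_4 = 132, y0_4 = 320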